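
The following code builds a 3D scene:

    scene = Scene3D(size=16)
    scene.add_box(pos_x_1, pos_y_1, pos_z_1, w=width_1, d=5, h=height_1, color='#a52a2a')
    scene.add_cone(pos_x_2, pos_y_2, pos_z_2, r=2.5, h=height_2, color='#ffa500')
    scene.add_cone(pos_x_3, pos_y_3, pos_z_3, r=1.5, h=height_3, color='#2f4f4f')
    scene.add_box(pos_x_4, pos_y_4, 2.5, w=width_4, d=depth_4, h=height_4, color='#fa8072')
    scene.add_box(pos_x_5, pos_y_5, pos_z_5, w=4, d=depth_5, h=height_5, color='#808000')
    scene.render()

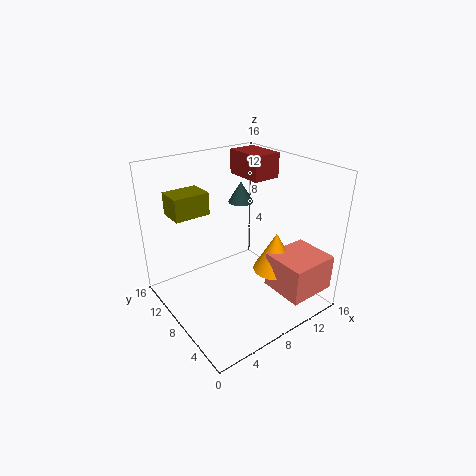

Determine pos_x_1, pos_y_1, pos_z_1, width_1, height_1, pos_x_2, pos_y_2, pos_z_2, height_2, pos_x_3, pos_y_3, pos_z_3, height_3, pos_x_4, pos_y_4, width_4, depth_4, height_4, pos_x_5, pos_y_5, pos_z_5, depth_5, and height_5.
pos_x_1 = 12
pos_y_1 = 10
pos_z_1 = 13
width_1 = 3.5
height_1 = 3
pos_x_2 = 11.5
pos_y_2 = 5.5
pos_z_2 = 4
height_2 = 4.5
pos_x_3 = 11
pos_y_3 = 11.5
pos_z_3 = 10.5
height_3 = 2.5
pos_x_4 = 10
pos_y_4 = 0.5
width_4 = 5.5
depth_4 = 5
height_4 = 4
pos_x_5 = 2
pos_y_5 = 10.5
pos_z_5 = 10.5
depth_5 = 3
height_5 = 2.5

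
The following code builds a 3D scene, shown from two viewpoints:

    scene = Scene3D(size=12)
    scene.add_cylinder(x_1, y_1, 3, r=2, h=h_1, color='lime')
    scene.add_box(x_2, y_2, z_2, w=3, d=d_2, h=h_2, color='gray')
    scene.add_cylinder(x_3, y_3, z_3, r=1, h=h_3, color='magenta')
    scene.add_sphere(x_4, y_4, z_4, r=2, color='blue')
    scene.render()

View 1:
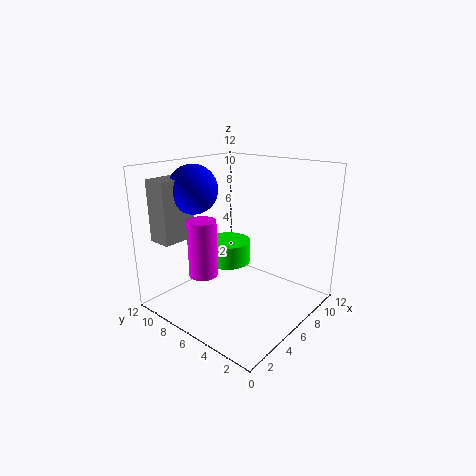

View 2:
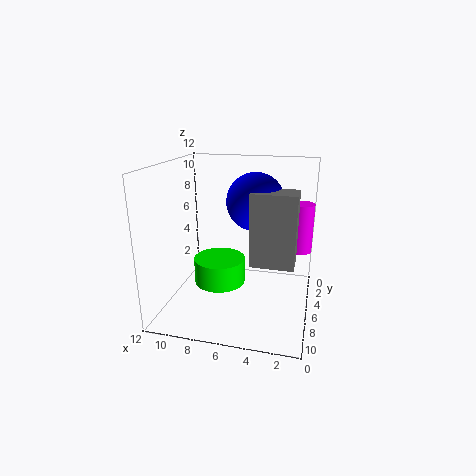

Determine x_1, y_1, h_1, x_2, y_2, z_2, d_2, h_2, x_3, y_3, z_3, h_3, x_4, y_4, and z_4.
x_1 = 7
y_1 = 8
h_1 = 2
x_2 = 1
y_2 = 9
z_2 = 6
d_2 = 2
h_2 = 5
x_3 = 1
y_3 = 5
z_3 = 5
h_3 = 4
x_4 = 4
y_4 = 9
z_4 = 10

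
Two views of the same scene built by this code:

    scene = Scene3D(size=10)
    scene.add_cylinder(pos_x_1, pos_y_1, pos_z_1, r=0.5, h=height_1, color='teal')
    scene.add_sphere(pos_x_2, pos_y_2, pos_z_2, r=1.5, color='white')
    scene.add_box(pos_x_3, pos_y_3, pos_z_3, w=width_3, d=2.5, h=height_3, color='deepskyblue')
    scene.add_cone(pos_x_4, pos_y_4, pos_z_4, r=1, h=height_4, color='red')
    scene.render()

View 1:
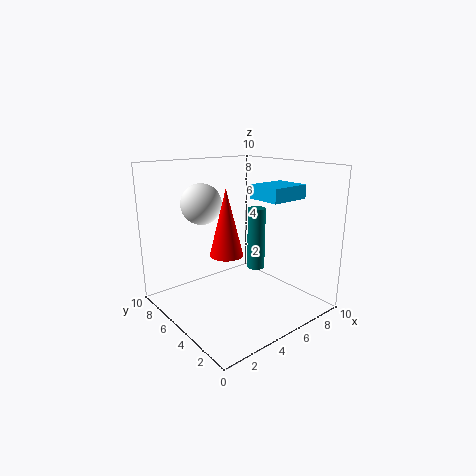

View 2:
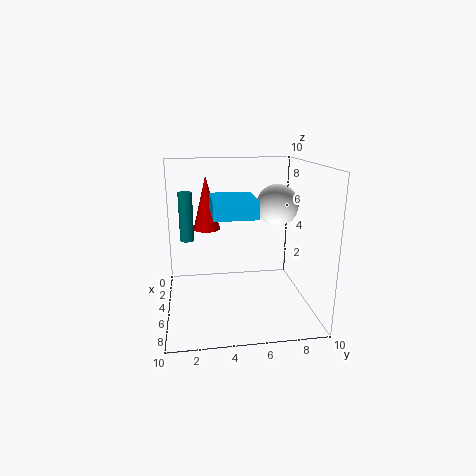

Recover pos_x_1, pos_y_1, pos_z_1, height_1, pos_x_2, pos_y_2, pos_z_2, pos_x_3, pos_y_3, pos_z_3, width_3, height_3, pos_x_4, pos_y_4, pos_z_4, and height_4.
pos_x_1 = 3.5; pos_y_1 = 1.5; pos_z_1 = 4.5; height_1 = 3.5; pos_x_2 = 4; pos_y_2 = 8; pos_z_2 = 7; pos_x_3 = 6.5; pos_y_3 = 3; pos_z_3 = 7.5; width_3 = 3; height_3 = 1; pos_x_4 = 2.5; pos_y_4 = 3; pos_z_4 = 5; height_4 = 4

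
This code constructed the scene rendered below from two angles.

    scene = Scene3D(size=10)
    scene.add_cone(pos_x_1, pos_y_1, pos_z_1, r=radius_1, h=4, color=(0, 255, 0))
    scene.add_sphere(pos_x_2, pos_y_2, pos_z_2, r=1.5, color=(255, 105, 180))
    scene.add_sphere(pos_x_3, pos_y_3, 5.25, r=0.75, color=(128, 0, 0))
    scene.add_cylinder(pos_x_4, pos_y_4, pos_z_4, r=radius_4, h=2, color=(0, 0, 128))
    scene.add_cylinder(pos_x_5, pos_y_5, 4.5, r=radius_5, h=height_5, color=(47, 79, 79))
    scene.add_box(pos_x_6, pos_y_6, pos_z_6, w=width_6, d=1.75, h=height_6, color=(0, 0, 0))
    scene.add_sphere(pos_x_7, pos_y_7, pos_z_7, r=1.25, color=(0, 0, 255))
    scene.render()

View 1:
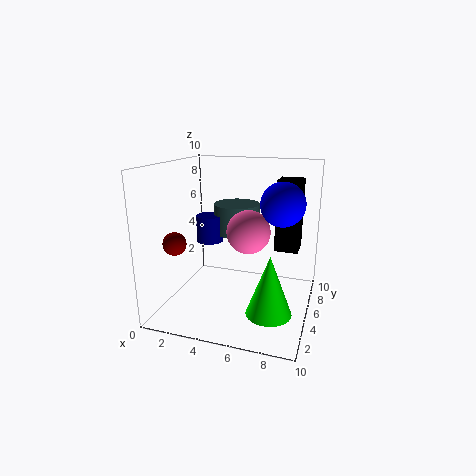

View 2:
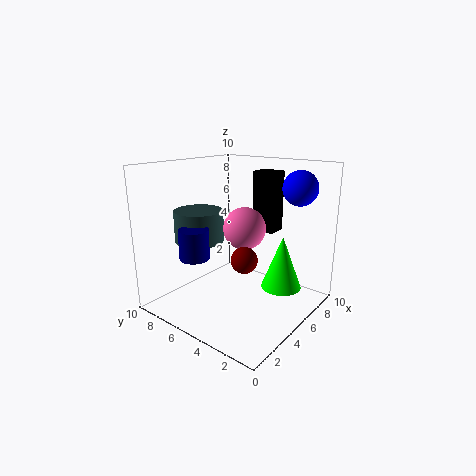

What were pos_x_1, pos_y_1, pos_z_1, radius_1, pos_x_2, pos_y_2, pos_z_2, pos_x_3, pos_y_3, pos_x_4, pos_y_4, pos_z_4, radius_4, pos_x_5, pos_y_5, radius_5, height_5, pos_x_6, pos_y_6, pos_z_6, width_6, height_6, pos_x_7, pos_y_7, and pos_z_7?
pos_x_1 = 7.75, pos_y_1 = 3, pos_z_1 = 0.75, radius_1 = 1.5, pos_x_2 = 5.75, pos_y_2 = 5, pos_z_2 = 5.5, pos_x_3 = 1.75, pos_y_3 = 2, pos_x_4 = 2.25, pos_y_4 = 6.5, pos_z_4 = 4, radius_4 = 1, pos_x_5 = 4, pos_y_5 = 7.75, radius_5 = 1.75, height_5 = 2.25, pos_x_6 = 7.75, pos_y_6 = 4, pos_z_6 = 4.75, width_6 = 1.5, height_6 = 4.5, pos_x_7 = 8.5, pos_y_7 = 2.25, pos_z_7 = 8.25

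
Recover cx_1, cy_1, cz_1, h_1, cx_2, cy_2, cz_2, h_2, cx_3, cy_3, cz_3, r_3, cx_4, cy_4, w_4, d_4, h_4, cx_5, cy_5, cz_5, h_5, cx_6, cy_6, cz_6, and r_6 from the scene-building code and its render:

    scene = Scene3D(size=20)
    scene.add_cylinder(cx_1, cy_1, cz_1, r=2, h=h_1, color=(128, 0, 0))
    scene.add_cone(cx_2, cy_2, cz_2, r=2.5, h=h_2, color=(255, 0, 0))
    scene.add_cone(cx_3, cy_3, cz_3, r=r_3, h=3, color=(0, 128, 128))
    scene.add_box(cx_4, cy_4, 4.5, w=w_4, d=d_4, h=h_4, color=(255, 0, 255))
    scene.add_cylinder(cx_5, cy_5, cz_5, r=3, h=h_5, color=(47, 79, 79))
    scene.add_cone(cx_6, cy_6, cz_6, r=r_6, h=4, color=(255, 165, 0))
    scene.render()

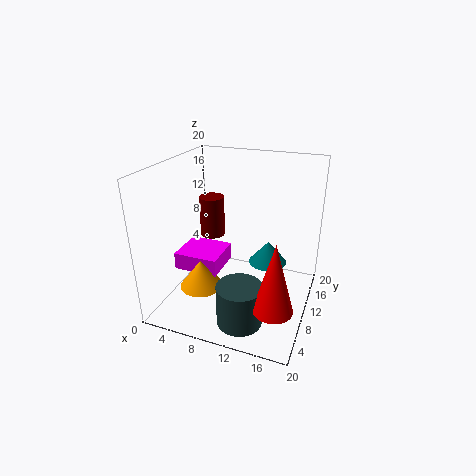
cx_1 = 3, cy_1 = 16.5, cz_1 = 6.5, h_1 = 6.5, cx_2 = 17, cy_2 = 3.5, cz_2 = 4.5, h_2 = 9, cx_3 = 14.5, cy_3 = 9.5, cz_3 = 7.5, r_3 = 2.5, cx_4 = 1, cy_4 = 7.5, w_4 = 6.5, d_4 = 6, h_4 = 2.5, cx_5 = 12.5, cy_5 = 4, cz_5 = 1, h_5 = 5.5, cx_6 = 5.5, cy_6 = 7, cz_6 = 3, r_6 = 3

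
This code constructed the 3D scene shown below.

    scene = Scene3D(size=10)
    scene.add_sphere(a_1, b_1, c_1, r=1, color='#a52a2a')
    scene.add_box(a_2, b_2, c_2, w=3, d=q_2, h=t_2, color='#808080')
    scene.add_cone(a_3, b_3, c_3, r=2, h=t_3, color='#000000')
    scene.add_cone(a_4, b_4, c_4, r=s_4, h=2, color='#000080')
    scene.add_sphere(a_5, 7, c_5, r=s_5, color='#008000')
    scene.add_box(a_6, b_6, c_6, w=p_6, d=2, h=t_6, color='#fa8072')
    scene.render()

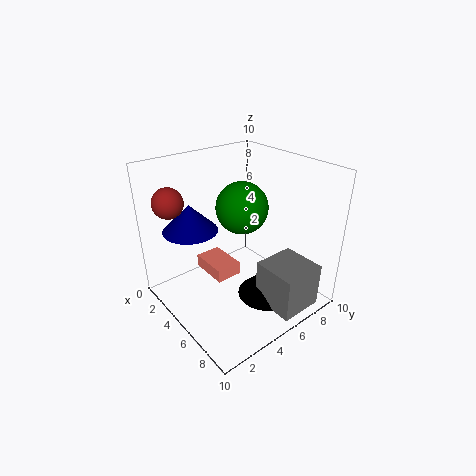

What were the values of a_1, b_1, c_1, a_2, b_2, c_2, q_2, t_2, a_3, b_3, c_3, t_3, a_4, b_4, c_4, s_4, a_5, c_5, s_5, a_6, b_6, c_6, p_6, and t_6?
a_1 = 3, b_1 = 1, c_1 = 8, a_2 = 7, b_2 = 5, c_2 = 1, q_2 = 3, t_2 = 3, a_3 = 7, b_3 = 6, c_3 = 1, t_3 = 2, a_4 = 2, b_4 = 3, c_4 = 5, s_4 = 2, a_5 = 3, c_5 = 6, s_5 = 2, a_6 = 1, b_6 = 4, c_6 = 1, p_6 = 3, t_6 = 1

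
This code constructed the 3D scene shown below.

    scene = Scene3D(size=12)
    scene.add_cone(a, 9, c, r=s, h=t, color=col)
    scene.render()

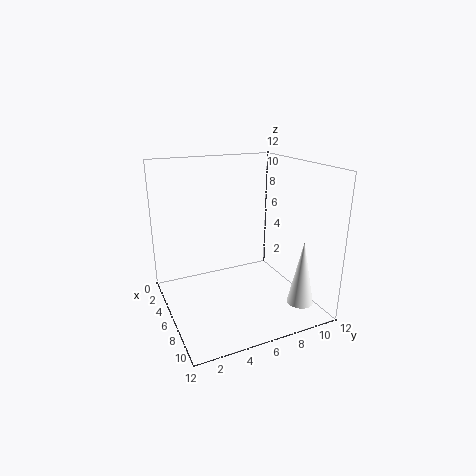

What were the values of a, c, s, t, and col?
a = 11
c = 2
s = 1
t = 5
col = 'white'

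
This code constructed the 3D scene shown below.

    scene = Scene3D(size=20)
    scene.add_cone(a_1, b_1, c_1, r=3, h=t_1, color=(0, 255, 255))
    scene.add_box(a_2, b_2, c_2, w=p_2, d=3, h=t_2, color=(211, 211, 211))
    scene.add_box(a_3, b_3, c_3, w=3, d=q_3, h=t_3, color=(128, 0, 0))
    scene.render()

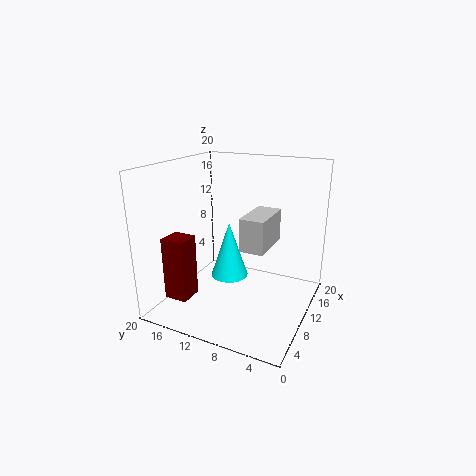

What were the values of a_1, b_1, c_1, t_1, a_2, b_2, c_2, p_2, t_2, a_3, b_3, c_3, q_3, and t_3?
a_1 = 15, b_1 = 14, c_1 = 1, t_1 = 9, a_2 = 4, b_2 = 4, c_2 = 11, p_2 = 6, t_2 = 4, a_3 = 1, b_3 = 13, c_3 = 4, q_3 = 3, t_3 = 8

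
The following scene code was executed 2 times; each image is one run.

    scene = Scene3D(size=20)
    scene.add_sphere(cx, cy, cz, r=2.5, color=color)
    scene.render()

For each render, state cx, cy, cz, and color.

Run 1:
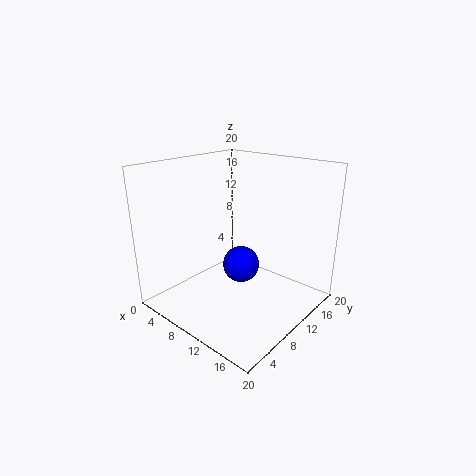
cx = 11
cy = 9.5
cz = 6.5
color = 'blue'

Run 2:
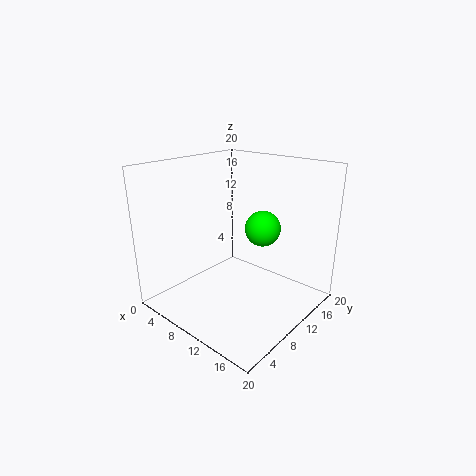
cx = 12
cy = 13
cz = 11
color = 'lime'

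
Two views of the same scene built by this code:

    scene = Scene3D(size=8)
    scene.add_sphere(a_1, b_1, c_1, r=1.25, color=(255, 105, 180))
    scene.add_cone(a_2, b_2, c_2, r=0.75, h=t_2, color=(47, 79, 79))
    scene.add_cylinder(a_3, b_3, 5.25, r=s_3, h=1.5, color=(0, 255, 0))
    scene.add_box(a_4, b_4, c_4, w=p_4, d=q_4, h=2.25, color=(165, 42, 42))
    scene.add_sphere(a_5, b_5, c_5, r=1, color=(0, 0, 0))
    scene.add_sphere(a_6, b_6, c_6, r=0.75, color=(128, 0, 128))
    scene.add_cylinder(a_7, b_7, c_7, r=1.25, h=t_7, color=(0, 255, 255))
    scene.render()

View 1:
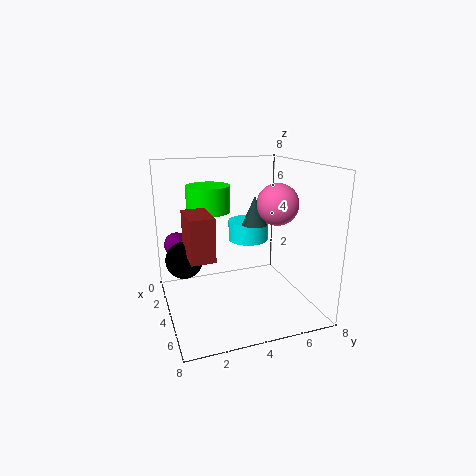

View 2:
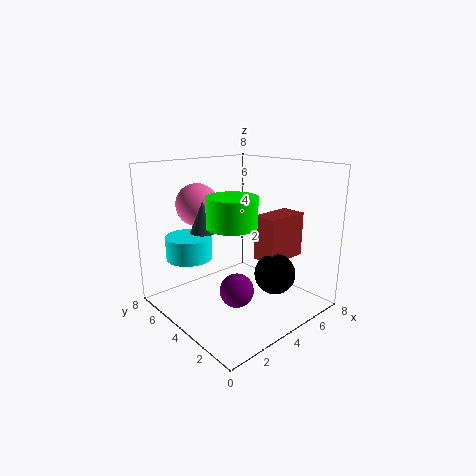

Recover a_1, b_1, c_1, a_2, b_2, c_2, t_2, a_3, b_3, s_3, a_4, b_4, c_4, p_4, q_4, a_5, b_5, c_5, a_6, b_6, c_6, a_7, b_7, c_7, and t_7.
a_1 = 3.25, b_1 = 6.75, c_1 = 5.5, a_2 = 2.75, b_2 = 5.5, c_2 = 4.25, t_2 = 1.75, a_3 = 2.5, b_3 = 2.75, s_3 = 1.25, a_4 = 3.5, b_4 = 1, c_4 = 3.5, p_4 = 2.25, q_4 = 1.25, a_5 = 3.75, b_5 = 1, c_5 = 3, a_6 = 1.25, b_6 = 1, c_6 = 3, a_7 = 1.75, b_7 = 5.5, c_7 = 3, t_7 = 1.25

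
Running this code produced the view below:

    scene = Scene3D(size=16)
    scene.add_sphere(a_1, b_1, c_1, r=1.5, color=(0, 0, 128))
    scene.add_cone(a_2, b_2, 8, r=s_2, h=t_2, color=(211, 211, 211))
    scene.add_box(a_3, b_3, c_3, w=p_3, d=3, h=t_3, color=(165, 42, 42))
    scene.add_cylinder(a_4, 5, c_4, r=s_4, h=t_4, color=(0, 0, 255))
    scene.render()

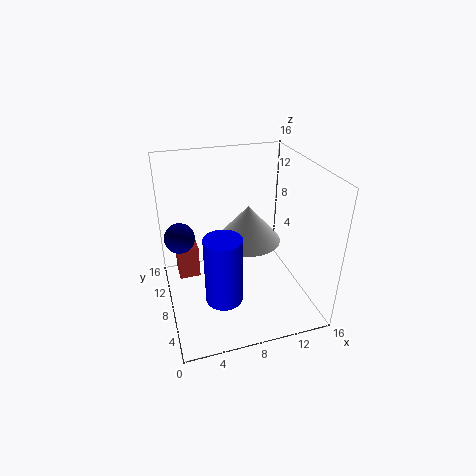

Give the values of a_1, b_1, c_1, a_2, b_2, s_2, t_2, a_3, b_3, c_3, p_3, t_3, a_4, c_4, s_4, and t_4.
a_1 = 1.5, b_1 = 6.5, c_1 = 10, a_2 = 9, b_2 = 7.5, s_2 = 3.5, t_2 = 4, a_3 = 1.5, b_3 = 11, c_3 = 1.5, p_3 = 2.5, t_3 = 4, a_4 = 5.5, c_4 = 2.5, s_4 = 2, t_4 = 7.5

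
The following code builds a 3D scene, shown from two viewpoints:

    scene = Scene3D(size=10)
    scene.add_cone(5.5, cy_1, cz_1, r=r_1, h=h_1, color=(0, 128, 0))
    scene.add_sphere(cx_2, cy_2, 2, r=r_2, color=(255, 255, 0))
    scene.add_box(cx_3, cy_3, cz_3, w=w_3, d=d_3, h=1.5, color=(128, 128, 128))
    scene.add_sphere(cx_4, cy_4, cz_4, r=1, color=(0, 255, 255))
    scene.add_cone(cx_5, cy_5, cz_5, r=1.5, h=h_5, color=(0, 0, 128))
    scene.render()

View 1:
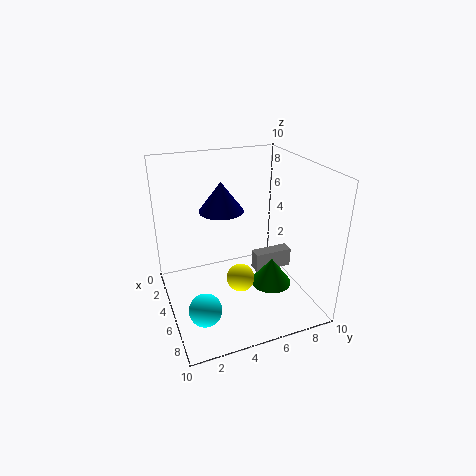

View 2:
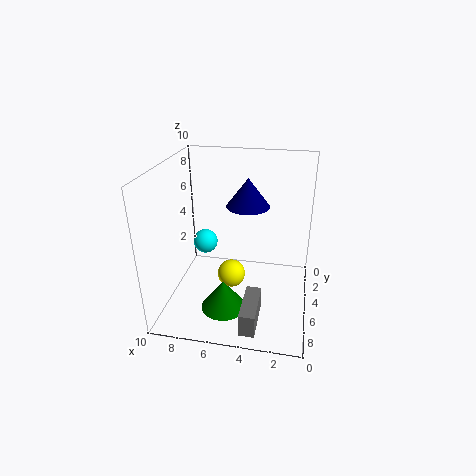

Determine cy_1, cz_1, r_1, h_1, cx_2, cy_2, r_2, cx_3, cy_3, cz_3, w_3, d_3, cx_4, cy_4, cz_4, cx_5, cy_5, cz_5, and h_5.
cy_1 = 7.5
cz_1 = 1
r_1 = 1.5
h_1 = 2
cx_2 = 5.5
cy_2 = 5
r_2 = 1
cx_3 = 3
cy_3 = 7
cz_3 = 1
w_3 = 1
d_3 = 3
cx_4 = 8.5
cy_4 = 1.5
cz_4 = 2.5
cx_5 = 4.5
cy_5 = 4
cz_5 = 7
h_5 = 2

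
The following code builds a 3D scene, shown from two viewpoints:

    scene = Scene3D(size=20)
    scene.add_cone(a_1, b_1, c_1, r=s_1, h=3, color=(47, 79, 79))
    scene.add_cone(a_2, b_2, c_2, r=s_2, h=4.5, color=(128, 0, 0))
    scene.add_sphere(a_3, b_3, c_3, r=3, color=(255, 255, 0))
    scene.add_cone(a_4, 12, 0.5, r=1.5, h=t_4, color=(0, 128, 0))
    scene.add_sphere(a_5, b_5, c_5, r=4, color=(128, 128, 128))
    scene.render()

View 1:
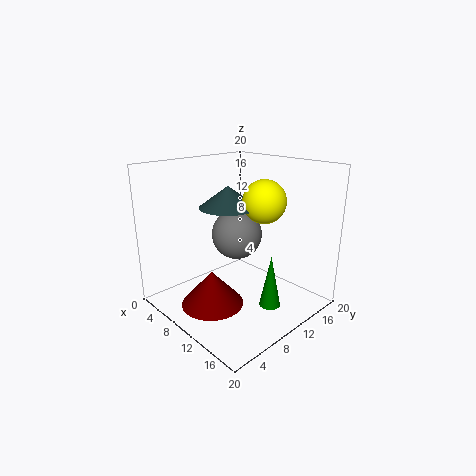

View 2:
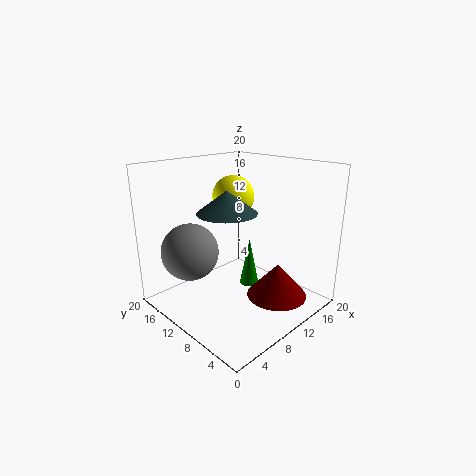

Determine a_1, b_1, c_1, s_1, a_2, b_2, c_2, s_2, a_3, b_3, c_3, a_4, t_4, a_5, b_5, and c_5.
a_1 = 8; b_1 = 10; c_1 = 14; s_1 = 4; a_2 = 11.5; b_2 = 4; c_2 = 3; s_2 = 4; a_3 = 12; b_3 = 13; c_3 = 15; a_4 = 14.5; t_4 = 7.5; a_5 = 5; b_5 = 14.5; c_5 = 8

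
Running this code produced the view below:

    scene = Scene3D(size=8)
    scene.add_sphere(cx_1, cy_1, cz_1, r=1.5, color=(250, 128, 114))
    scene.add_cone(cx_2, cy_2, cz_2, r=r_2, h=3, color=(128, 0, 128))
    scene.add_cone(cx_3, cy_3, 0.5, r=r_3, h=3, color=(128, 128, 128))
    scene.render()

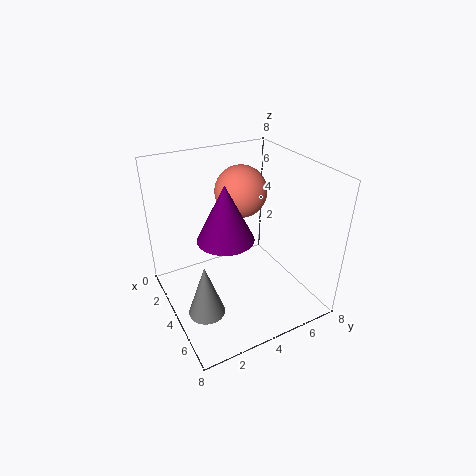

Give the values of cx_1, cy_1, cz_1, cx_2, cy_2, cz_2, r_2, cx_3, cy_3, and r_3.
cx_1 = 2.5
cy_1 = 5
cz_1 = 6
cx_2 = 4.5
cy_2 = 3
cz_2 = 4.5
r_2 = 1.5
cx_3 = 5
cy_3 = 1.5
r_3 = 1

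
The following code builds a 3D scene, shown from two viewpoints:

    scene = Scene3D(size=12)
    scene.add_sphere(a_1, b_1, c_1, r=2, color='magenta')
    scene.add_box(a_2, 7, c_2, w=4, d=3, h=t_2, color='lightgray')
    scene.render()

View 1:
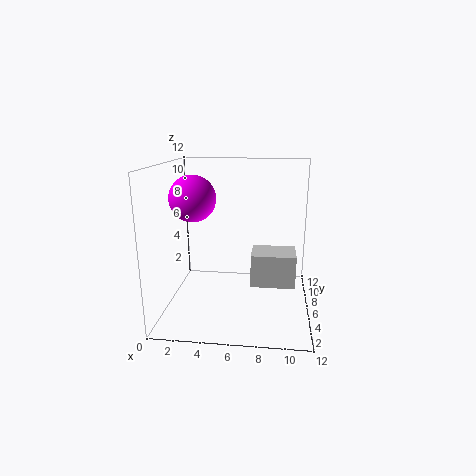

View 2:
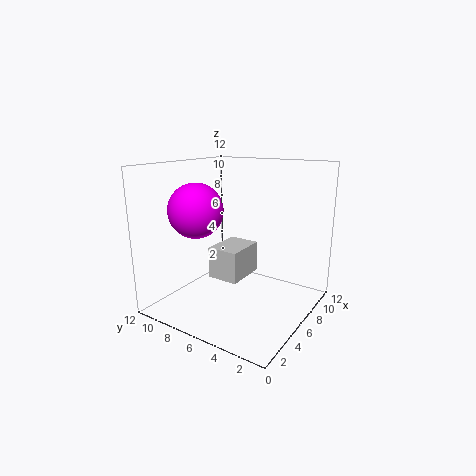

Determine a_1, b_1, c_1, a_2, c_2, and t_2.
a_1 = 2, b_1 = 7, c_1 = 9, a_2 = 7, c_2 = 1, t_2 = 3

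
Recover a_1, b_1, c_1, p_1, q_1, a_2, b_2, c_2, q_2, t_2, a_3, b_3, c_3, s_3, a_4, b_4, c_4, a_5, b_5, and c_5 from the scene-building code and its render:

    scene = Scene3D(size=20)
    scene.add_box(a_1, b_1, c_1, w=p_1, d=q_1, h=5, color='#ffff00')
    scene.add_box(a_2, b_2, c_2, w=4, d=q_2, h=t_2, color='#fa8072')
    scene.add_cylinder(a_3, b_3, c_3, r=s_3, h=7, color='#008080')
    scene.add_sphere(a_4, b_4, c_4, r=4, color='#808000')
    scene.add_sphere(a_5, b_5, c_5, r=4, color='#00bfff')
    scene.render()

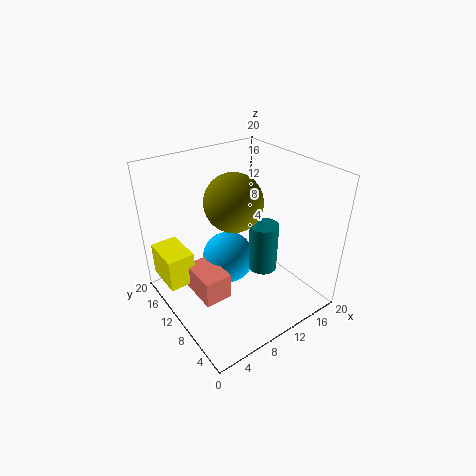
a_1 = 1, b_1 = 14, c_1 = 2, p_1 = 4, q_1 = 6, a_2 = 4, b_2 = 9, c_2 = 1, q_2 = 6, t_2 = 4, a_3 = 13, b_3 = 8, c_3 = 5, s_3 = 2, a_4 = 10, b_4 = 11, c_4 = 15, a_5 = 11, b_5 = 14, c_5 = 4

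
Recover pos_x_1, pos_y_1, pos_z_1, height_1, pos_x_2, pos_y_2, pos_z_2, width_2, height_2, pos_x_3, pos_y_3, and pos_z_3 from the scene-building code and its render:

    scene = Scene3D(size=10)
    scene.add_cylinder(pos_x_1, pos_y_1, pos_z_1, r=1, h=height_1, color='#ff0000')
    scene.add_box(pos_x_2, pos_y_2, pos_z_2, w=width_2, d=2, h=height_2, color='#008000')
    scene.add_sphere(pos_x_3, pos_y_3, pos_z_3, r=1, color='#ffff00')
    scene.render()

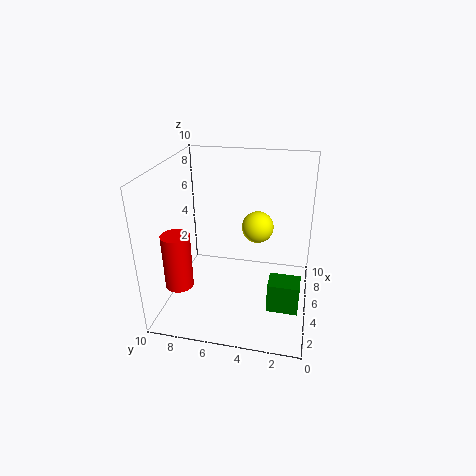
pos_x_1 = 3.5, pos_y_1 = 9, pos_z_1 = 1.5, height_1 = 4, pos_x_2 = 2, pos_y_2 = 0.5, pos_z_2 = 1.5, width_2 = 1.5, height_2 = 2, pos_x_3 = 4, pos_y_3 = 3.5, pos_z_3 = 6.5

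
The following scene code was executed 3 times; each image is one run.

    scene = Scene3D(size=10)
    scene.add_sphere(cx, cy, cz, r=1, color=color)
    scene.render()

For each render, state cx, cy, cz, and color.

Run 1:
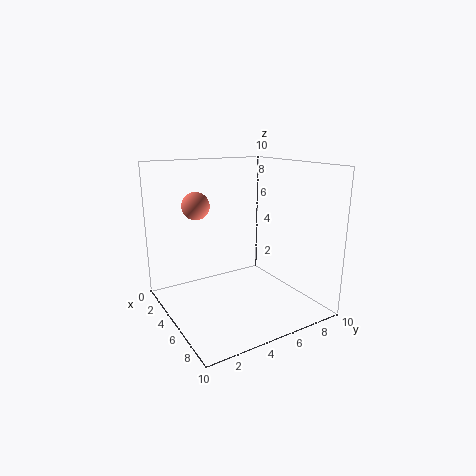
cx = 2.5, cy = 3, cz = 7, color = 'salmon'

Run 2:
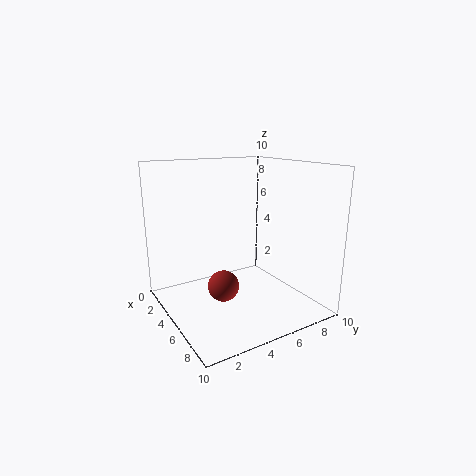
cx = 6.5, cy = 3, cz = 2.5, color = 'brown'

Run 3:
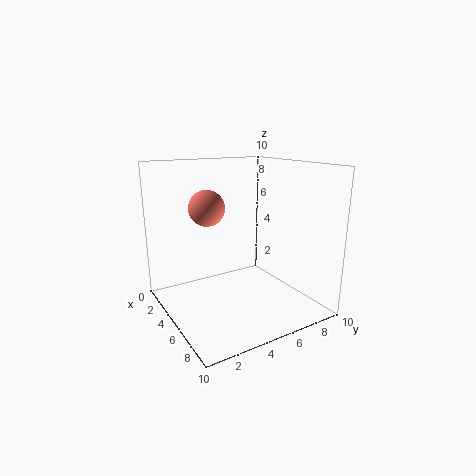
cx = 7.5, cy = 1.5, cz = 8, color = 'salmon'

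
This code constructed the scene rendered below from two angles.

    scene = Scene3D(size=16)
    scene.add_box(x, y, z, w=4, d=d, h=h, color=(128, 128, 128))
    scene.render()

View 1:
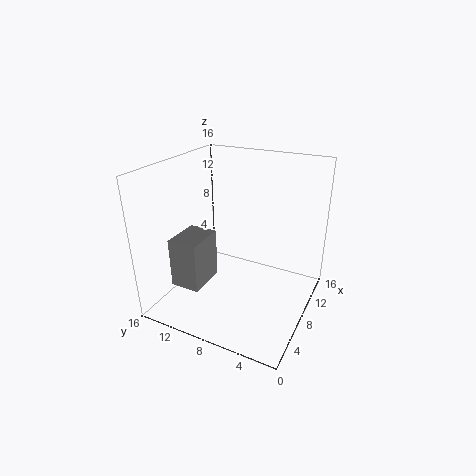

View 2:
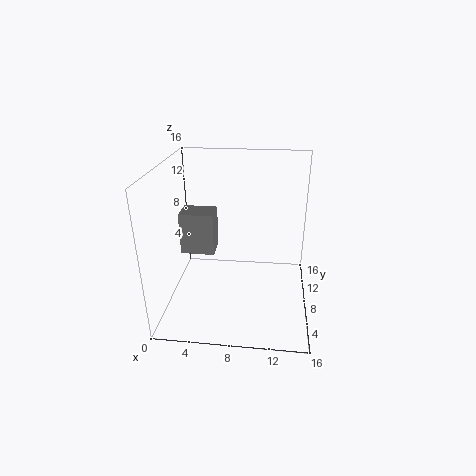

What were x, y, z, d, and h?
x = 1; y = 9; z = 5; d = 3; h = 5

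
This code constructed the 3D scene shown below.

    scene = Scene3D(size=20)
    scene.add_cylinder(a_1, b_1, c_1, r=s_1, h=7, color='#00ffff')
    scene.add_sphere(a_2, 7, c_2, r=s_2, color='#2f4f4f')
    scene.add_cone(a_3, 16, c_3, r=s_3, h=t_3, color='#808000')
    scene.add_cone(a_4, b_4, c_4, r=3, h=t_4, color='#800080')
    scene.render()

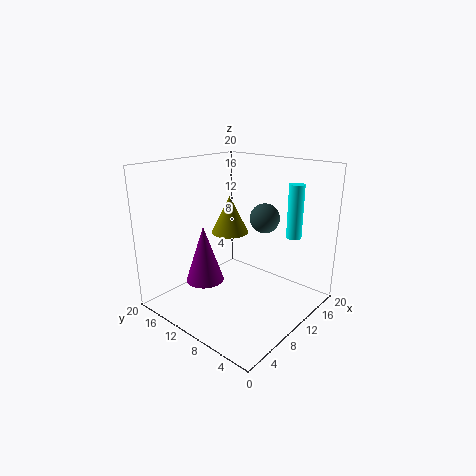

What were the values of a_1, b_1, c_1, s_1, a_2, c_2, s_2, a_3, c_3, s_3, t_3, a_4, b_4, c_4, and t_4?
a_1 = 13
b_1 = 3
c_1 = 11
s_1 = 1
a_2 = 12
c_2 = 13
s_2 = 2
a_3 = 15
c_3 = 8
s_3 = 3
t_3 = 6
a_4 = 10
b_4 = 17
c_4 = 1
t_4 = 9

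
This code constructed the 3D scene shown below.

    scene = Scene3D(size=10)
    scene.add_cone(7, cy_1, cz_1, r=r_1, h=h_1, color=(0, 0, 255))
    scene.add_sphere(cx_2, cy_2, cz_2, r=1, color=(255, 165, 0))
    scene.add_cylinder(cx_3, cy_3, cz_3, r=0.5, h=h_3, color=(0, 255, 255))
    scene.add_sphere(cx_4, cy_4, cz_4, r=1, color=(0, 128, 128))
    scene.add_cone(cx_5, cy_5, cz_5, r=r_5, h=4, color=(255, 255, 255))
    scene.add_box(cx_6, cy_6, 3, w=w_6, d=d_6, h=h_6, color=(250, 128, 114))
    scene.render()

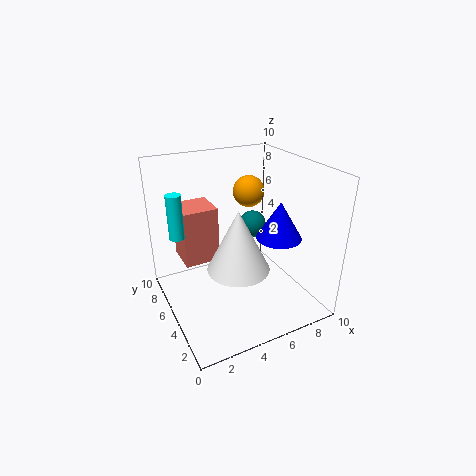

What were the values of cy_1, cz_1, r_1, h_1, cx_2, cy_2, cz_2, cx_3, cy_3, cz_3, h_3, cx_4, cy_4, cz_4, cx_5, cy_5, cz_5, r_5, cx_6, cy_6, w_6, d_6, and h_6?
cy_1 = 3; cz_1 = 5.5; r_1 = 1.5; h_1 = 2.5; cx_2 = 5.5; cy_2 = 4.5; cz_2 = 8.5; cx_3 = 1; cy_3 = 6; cz_3 = 5.5; h_3 = 3; cx_4 = 7; cy_4 = 6.5; cz_4 = 5; cx_5 = 4; cy_5 = 3; cz_5 = 4; r_5 = 2; cx_6 = 1.5; cy_6 = 6; w_6 = 2.5; d_6 = 2.5; h_6 = 4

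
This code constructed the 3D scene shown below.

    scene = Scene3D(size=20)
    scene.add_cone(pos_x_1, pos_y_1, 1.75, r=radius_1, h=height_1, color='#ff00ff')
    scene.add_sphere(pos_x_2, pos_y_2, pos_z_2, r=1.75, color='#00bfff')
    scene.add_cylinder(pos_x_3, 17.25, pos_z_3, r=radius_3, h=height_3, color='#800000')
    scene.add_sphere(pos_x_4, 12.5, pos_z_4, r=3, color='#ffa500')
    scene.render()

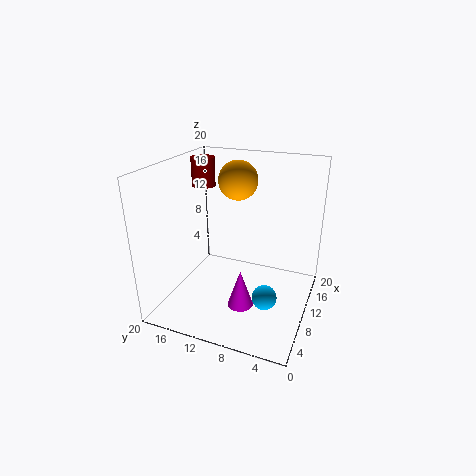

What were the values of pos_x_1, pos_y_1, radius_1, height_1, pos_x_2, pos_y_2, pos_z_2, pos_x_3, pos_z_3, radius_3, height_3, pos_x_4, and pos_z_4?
pos_x_1 = 6.5
pos_y_1 = 8.25
radius_1 = 1.75
height_1 = 5.25
pos_x_2 = 8.75
pos_y_2 = 5.5
pos_z_2 = 2
pos_x_3 = 14.25
pos_z_3 = 15.5
radius_3 = 1.75
height_3 = 4.25
pos_x_4 = 16.25
pos_z_4 = 16.25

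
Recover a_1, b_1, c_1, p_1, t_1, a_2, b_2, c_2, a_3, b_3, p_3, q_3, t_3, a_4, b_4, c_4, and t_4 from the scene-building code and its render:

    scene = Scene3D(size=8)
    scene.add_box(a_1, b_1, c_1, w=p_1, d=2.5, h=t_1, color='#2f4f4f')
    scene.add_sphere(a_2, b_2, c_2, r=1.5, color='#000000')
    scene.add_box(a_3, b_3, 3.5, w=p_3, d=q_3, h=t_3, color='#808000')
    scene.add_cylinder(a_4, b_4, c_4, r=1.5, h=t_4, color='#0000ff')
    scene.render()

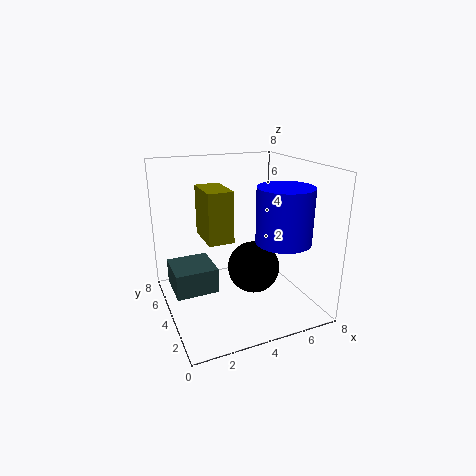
a_1 = 0.5; b_1 = 4.5; c_1 = 0.5; p_1 = 2.5; t_1 = 1.5; a_2 = 5; b_2 = 4; c_2 = 2; a_3 = 2.5; b_3 = 4.5; p_3 = 1.5; q_3 = 2.5; t_3 = 3; a_4 = 6; b_4 = 2.5; c_4 = 4; t_4 = 3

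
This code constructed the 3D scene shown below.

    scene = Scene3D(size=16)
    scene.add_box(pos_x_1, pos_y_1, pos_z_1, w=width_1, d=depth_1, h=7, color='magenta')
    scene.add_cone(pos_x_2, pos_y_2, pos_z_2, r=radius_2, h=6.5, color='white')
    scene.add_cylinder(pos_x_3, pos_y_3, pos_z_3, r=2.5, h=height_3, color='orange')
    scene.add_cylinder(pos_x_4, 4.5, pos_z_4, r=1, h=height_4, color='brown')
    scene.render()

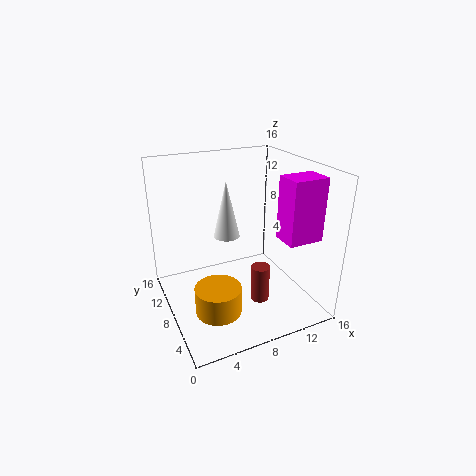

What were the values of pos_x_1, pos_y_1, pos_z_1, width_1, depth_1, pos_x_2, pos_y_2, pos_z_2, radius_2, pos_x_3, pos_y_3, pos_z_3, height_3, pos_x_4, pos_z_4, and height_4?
pos_x_1 = 12, pos_y_1 = 3.5, pos_z_1 = 8, width_1 = 4, depth_1 = 3, pos_x_2 = 7.5, pos_y_2 = 10, pos_z_2 = 7.5, radius_2 = 1.5, pos_x_3 = 4.5, pos_y_3 = 5.5, pos_z_3 = 1, height_3 = 3, pos_x_4 = 9, pos_z_4 = 2, height_4 = 4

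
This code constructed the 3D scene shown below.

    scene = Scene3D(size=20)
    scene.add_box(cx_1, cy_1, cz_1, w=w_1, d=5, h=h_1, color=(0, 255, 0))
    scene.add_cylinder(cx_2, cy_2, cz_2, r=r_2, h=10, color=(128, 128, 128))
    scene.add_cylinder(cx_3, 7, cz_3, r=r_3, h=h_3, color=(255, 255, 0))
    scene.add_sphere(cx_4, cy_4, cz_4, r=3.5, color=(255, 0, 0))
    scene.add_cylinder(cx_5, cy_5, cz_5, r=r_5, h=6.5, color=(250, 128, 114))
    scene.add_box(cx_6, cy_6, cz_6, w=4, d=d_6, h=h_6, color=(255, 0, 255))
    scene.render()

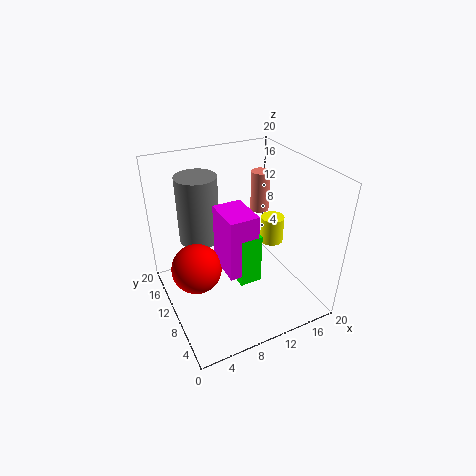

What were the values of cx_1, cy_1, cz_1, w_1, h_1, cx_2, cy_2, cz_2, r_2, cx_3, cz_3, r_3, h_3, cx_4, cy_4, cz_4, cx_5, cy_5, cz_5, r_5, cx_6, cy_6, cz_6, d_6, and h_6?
cx_1 = 8.5, cy_1 = 6, cz_1 = 5, w_1 = 3, h_1 = 7, cx_2 = 6.5, cy_2 = 16, cz_2 = 7.5, r_2 = 3, cx_3 = 13.5, cz_3 = 10.5, r_3 = 1.5, h_3 = 3.5, cx_4 = 4, cy_4 = 11, cz_4 = 6, cx_5 = 17.5, cy_5 = 17, cz_5 = 9.5, r_5 = 1.5, cx_6 = 7, cy_6 = 6, cz_6 = 6.5, d_6 = 5.5, h_6 = 8.5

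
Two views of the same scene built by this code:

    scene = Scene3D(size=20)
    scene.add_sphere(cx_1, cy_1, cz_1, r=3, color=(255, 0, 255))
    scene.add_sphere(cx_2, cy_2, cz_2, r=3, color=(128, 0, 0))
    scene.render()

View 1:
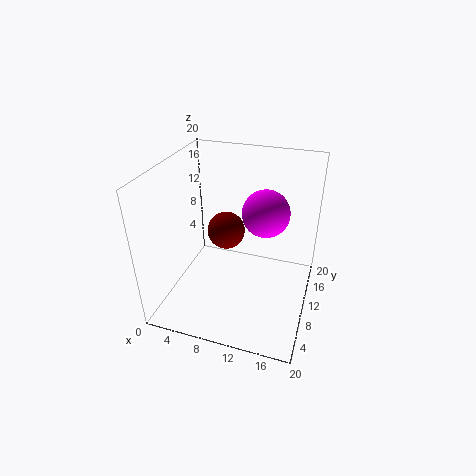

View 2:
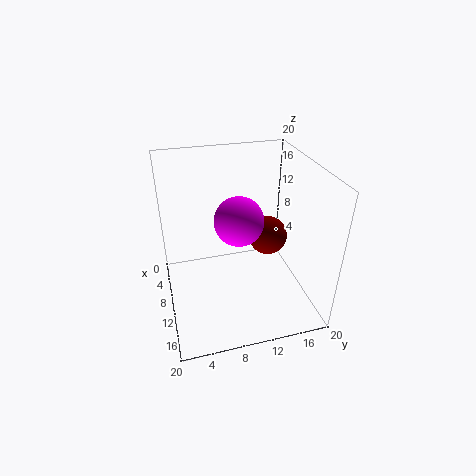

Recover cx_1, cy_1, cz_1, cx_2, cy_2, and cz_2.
cx_1 = 14
cy_1 = 9
cz_1 = 15
cx_2 = 6
cy_2 = 16
cz_2 = 7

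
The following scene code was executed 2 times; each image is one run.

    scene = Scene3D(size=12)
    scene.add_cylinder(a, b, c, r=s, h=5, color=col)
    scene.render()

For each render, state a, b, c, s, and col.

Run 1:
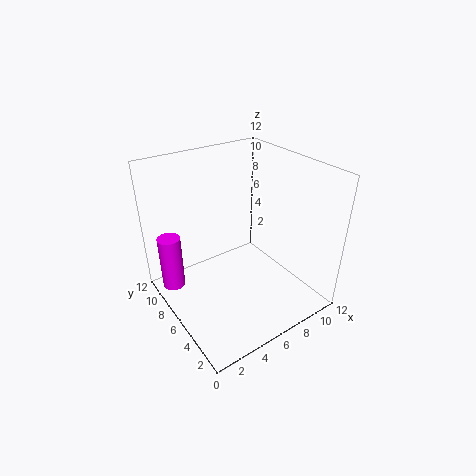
a = 1.5; b = 10; c = 0.5; s = 1; col = 'magenta'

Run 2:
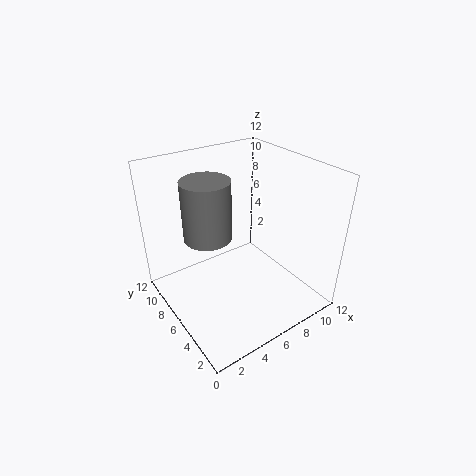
a = 4; b = 7.5; c = 6; s = 2; col = 'gray'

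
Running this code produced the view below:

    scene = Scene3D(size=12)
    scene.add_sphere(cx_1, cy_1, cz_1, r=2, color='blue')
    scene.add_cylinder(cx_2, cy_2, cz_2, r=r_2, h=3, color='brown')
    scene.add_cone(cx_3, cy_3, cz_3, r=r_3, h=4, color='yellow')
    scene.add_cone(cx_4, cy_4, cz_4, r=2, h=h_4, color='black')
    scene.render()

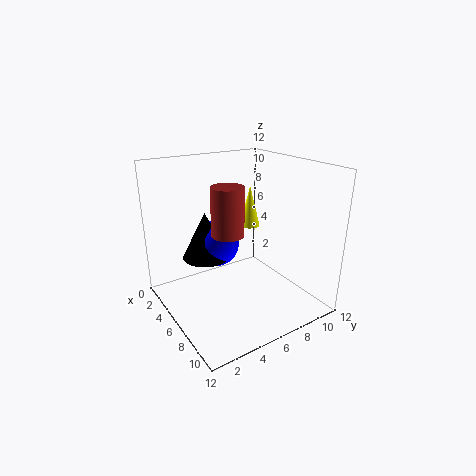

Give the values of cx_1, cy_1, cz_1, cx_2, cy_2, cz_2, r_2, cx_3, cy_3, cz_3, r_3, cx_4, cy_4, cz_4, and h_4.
cx_1 = 4; cy_1 = 5; cz_1 = 5; cx_2 = 11; cy_2 = 2; cz_2 = 9; r_2 = 1; cx_3 = 2; cy_3 = 10; cz_3 = 5; r_3 = 1; cx_4 = 4; cy_4 = 4; cz_4 = 4; h_4 = 4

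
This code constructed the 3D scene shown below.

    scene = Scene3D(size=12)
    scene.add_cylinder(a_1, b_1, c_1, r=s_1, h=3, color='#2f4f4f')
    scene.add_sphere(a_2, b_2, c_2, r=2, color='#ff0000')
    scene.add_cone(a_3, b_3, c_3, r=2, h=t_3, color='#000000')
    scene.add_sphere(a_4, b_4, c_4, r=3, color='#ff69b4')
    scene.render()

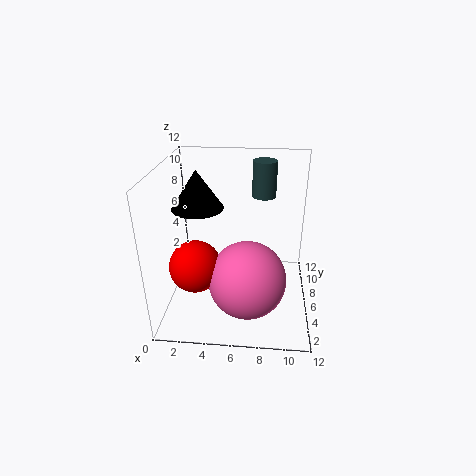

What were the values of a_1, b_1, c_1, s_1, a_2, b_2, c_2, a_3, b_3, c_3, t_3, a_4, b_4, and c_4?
a_1 = 8; b_1 = 8; c_1 = 9; s_1 = 1; a_2 = 3; b_2 = 3; c_2 = 5; a_3 = 3; b_3 = 5; c_3 = 9; t_3 = 3; a_4 = 7; b_4 = 3; c_4 = 4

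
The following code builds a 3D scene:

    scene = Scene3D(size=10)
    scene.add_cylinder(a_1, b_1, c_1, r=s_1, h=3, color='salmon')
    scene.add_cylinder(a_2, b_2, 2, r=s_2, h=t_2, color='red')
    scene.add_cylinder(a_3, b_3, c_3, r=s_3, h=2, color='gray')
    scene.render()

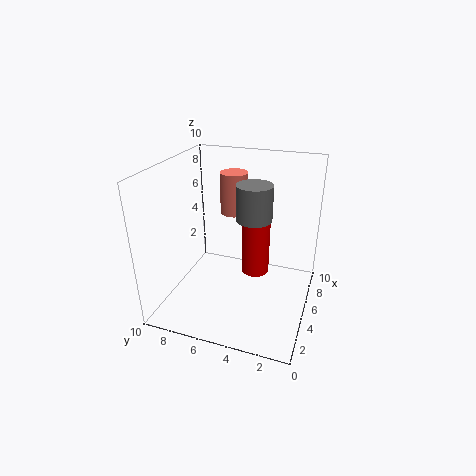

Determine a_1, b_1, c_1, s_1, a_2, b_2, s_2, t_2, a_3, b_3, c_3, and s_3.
a_1 = 7; b_1 = 6; c_1 = 6; s_1 = 1; a_2 = 6; b_2 = 4; s_2 = 1; t_2 = 5; a_3 = 2; b_3 = 3; c_3 = 8; s_3 = 1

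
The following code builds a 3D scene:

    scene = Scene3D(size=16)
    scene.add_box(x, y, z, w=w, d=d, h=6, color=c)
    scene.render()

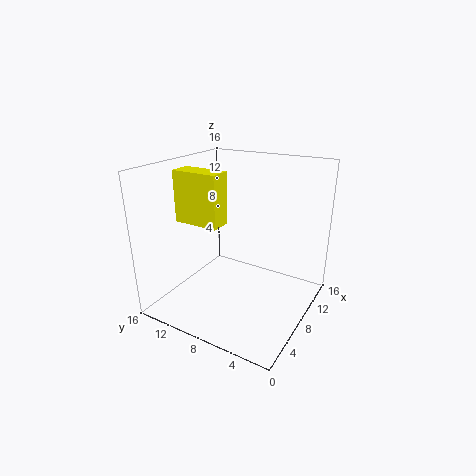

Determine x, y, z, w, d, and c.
x = 6.5; y = 10; z = 9; w = 2.5; d = 5.5; c = 'yellow'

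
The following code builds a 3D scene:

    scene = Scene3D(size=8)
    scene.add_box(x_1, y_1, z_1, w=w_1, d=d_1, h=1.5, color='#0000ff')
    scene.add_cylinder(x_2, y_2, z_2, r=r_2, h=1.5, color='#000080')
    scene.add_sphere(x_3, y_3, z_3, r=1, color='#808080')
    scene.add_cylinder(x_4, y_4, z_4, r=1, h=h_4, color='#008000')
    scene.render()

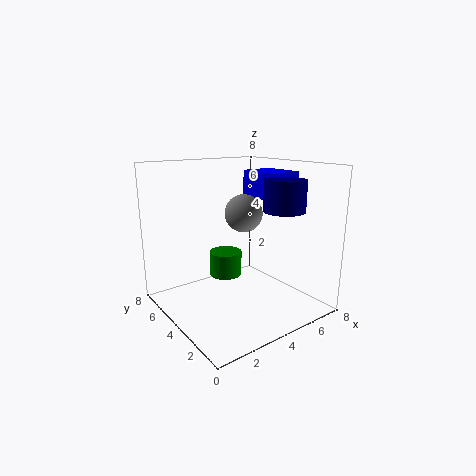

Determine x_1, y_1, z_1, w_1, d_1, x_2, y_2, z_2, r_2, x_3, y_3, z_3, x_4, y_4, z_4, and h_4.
x_1 = 5.5, y_1 = 3, z_1 = 6, w_1 = 2, d_1 = 2.5, x_2 = 4.5, y_2 = 1, z_2 = 6, r_2 = 1, x_3 = 4, y_3 = 3.5, z_3 = 5.5, x_4 = 4.5, y_4 = 6, z_4 = 1, h_4 = 1.5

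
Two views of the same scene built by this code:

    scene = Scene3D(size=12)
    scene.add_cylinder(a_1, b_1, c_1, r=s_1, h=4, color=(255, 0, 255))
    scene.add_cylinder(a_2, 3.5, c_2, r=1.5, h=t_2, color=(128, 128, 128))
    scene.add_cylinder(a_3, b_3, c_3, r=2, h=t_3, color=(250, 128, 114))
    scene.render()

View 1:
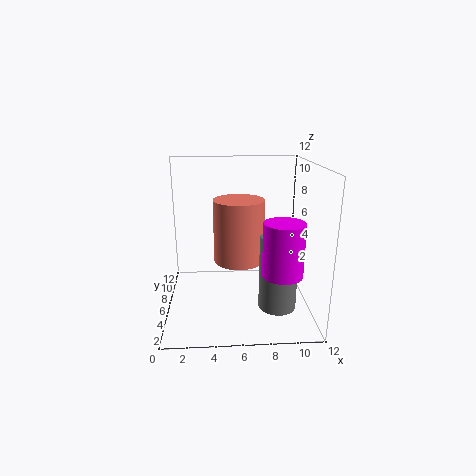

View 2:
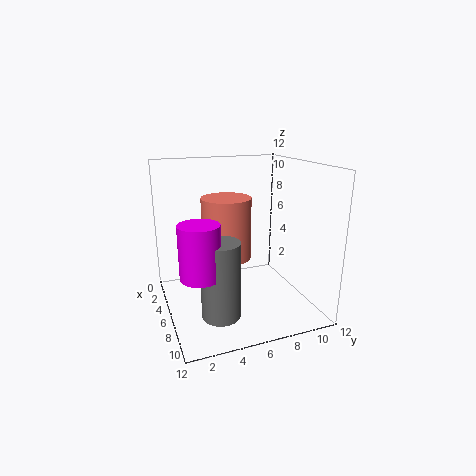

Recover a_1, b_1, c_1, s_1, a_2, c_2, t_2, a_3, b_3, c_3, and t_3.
a_1 = 9
b_1 = 2
c_1 = 4.5
s_1 = 1.5
a_2 = 9
c_2 = 1
t_2 = 6
a_3 = 6
b_3 = 5
c_3 = 4.5
t_3 = 5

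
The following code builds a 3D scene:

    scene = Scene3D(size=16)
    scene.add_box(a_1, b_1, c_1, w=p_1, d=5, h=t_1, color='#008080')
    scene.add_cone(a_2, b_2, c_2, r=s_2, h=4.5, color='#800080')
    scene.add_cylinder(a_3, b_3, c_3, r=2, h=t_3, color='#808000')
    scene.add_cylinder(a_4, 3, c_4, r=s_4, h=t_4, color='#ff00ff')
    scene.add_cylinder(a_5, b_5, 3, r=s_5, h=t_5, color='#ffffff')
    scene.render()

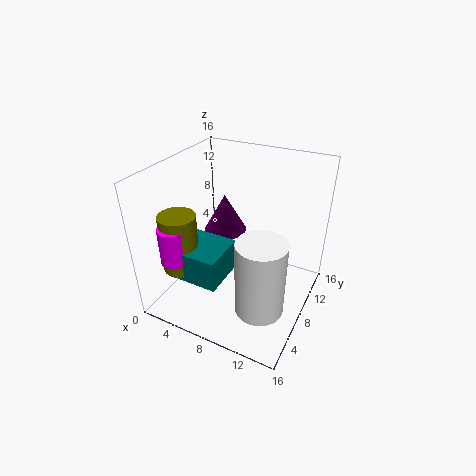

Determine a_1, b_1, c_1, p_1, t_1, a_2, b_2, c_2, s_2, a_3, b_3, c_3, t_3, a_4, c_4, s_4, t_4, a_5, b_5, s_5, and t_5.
a_1 = 3, b_1 = 2.5, c_1 = 4.5, p_1 = 5, t_1 = 3.5, a_2 = 5, b_2 = 10.5, c_2 = 7, s_2 = 2.5, a_3 = 3, b_3 = 4, c_3 = 5, t_3 = 6.5, a_4 = 3, c_4 = 6.5, s_4 = 1.5, t_4 = 4, a_5 = 12.5, b_5 = 4, s_5 = 2.5, t_5 = 8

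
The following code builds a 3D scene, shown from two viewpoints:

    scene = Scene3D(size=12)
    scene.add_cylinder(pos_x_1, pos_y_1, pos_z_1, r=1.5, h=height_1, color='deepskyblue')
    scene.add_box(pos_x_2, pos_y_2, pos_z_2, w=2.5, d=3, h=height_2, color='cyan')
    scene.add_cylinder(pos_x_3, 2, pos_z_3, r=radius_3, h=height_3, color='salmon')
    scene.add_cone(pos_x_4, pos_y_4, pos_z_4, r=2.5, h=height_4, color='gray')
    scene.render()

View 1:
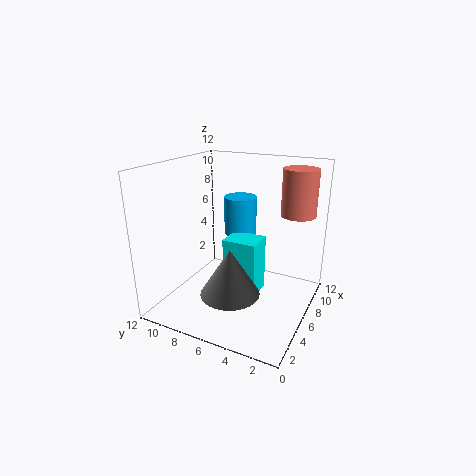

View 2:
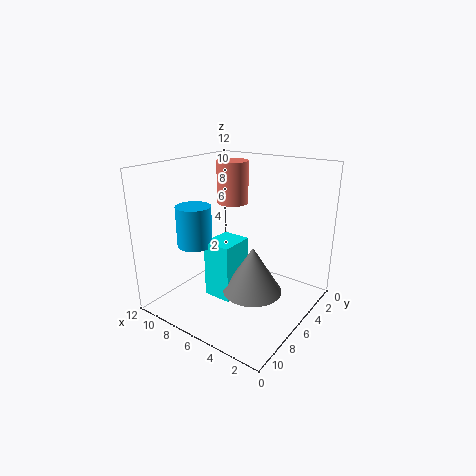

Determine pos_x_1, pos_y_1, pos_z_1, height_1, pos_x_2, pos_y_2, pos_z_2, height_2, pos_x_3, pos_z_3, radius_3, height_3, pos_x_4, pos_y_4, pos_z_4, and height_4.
pos_x_1 = 9.5
pos_y_1 = 7.5
pos_z_1 = 5
height_1 = 3.5
pos_x_2 = 6
pos_y_2 = 4.5
pos_z_2 = 0.5
height_2 = 5
pos_x_3 = 9.5
pos_z_3 = 7.5
radius_3 = 1.5
height_3 = 4
pos_x_4 = 4.5
pos_y_4 = 6
pos_z_4 = 1.5
height_4 = 4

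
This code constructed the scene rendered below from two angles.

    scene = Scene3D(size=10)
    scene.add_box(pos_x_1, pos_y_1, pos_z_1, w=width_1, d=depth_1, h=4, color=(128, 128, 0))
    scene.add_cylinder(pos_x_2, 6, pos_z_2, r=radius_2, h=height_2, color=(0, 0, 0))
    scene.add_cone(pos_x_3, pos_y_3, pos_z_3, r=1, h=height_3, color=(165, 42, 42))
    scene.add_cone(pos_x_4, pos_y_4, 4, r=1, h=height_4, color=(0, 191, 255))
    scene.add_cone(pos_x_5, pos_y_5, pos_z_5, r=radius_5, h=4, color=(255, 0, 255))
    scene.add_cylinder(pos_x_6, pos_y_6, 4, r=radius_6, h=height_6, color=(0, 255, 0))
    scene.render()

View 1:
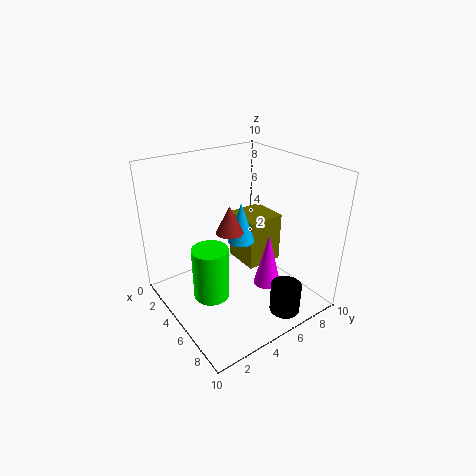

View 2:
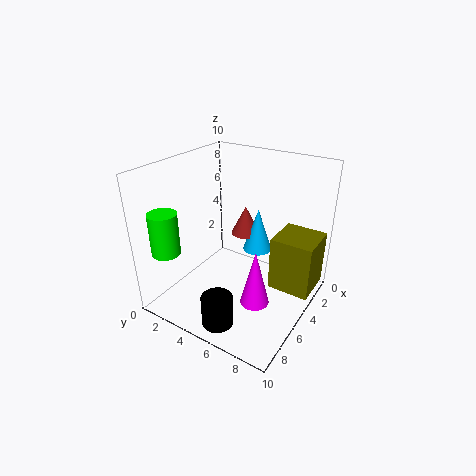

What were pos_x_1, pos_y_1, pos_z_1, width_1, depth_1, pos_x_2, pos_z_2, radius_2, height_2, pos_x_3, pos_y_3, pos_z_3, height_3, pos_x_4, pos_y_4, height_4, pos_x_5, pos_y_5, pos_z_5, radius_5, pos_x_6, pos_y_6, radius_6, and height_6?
pos_x_1 = 1
pos_y_1 = 7
pos_z_1 = 1
width_1 = 3
depth_1 = 3
pos_x_2 = 9
pos_z_2 = 1
radius_2 = 1
height_2 = 2
pos_x_3 = 4
pos_y_3 = 5
pos_z_3 = 5
height_3 = 2
pos_x_4 = 4
pos_y_4 = 6
height_4 = 3
pos_x_5 = 6
pos_y_5 = 7
pos_z_5 = 1
radius_5 = 1
pos_x_6 = 8
pos_y_6 = 1
radius_6 = 1
height_6 = 3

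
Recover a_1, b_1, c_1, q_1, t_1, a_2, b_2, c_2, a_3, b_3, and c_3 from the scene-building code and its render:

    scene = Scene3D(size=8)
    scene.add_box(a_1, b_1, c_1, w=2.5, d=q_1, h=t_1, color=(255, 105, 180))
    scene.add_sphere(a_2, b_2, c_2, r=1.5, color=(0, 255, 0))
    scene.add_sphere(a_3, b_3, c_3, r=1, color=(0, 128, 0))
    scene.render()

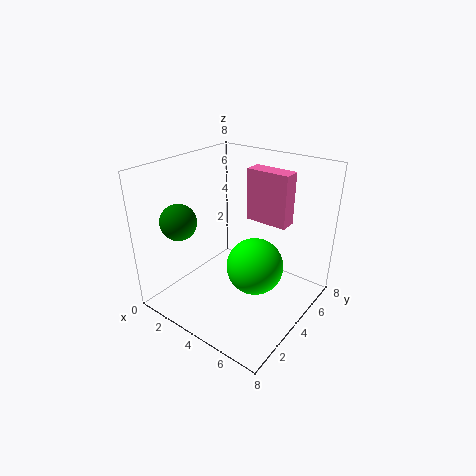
a_1 = 3.5
b_1 = 5.5
c_1 = 4.5
q_1 = 1
t_1 = 3
a_2 = 5.5
b_2 = 3.5
c_2 = 3
a_3 = 1.5
b_3 = 2
c_3 = 5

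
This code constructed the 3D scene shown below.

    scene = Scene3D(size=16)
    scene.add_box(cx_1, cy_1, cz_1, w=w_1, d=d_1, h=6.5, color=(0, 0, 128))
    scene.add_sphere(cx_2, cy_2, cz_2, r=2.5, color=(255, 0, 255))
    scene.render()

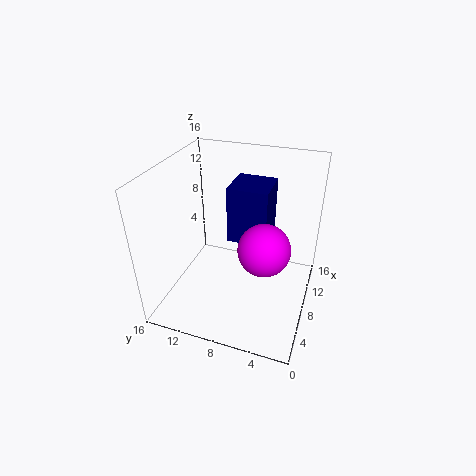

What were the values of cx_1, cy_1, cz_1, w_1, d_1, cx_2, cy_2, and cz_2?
cx_1 = 8.5; cy_1 = 5; cz_1 = 7; w_1 = 4.5; d_1 = 4.5; cx_2 = 4; cy_2 = 4; cz_2 = 10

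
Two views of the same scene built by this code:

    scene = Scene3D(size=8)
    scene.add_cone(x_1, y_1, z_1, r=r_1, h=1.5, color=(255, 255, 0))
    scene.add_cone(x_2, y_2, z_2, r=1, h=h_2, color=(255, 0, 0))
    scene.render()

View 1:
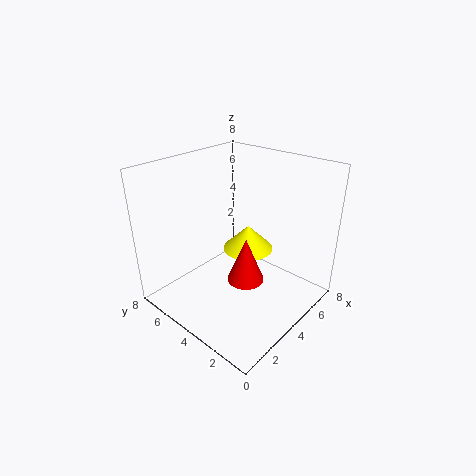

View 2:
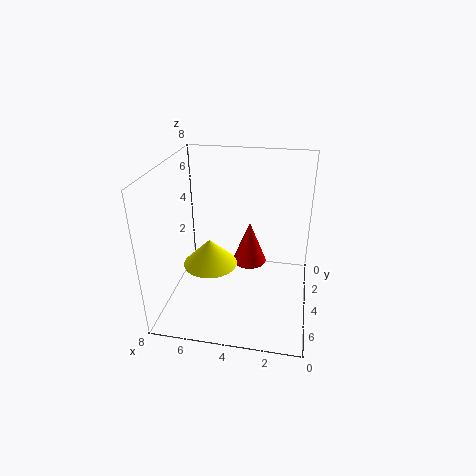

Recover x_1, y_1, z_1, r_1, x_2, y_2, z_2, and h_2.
x_1 = 5.5; y_1 = 4.5; z_1 = 2.5; r_1 = 1.5; x_2 = 3.5; y_2 = 3; z_2 = 2; h_2 = 2.5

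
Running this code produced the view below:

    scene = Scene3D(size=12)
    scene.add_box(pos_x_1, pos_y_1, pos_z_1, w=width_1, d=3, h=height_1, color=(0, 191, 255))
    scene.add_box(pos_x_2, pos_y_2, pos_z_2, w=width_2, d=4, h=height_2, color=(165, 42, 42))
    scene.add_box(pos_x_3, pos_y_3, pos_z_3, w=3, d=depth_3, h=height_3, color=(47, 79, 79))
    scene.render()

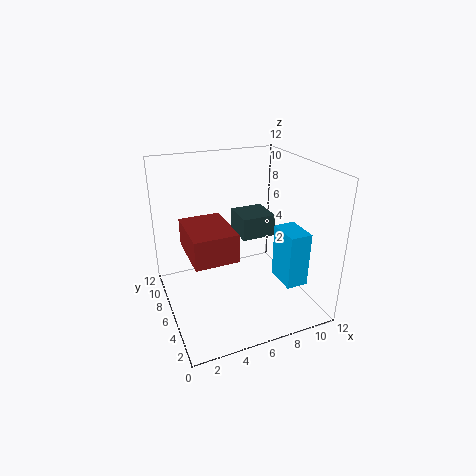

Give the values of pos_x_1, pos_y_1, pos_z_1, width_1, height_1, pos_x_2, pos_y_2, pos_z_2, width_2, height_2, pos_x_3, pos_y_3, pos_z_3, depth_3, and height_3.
pos_x_1 = 10
pos_y_1 = 4
pos_z_1 = 1
width_1 = 2
height_1 = 5
pos_x_2 = 1
pos_y_2 = 1
pos_z_2 = 7
width_2 = 3
height_2 = 2
pos_x_3 = 7
pos_y_3 = 7
pos_z_3 = 5
depth_3 = 3
height_3 = 2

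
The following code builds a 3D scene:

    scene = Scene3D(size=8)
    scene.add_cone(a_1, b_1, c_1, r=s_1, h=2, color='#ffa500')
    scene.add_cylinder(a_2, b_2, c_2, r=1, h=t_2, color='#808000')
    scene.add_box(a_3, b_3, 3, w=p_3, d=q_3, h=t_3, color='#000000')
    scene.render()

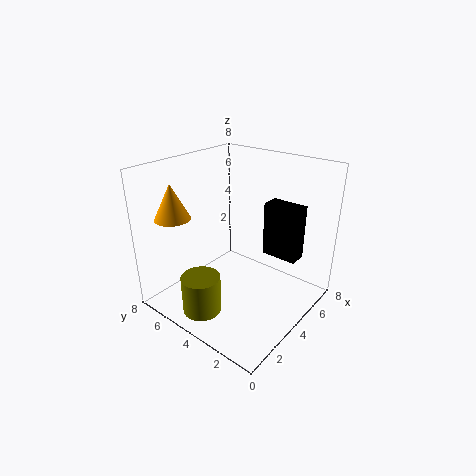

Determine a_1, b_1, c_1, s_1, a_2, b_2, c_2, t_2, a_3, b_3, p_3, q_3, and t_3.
a_1 = 2, b_1 = 7, c_1 = 5, s_1 = 1, a_2 = 1, b_2 = 4, c_2 = 1, t_2 = 2, a_3 = 5, b_3 = 1, p_3 = 1, q_3 = 2, t_3 = 3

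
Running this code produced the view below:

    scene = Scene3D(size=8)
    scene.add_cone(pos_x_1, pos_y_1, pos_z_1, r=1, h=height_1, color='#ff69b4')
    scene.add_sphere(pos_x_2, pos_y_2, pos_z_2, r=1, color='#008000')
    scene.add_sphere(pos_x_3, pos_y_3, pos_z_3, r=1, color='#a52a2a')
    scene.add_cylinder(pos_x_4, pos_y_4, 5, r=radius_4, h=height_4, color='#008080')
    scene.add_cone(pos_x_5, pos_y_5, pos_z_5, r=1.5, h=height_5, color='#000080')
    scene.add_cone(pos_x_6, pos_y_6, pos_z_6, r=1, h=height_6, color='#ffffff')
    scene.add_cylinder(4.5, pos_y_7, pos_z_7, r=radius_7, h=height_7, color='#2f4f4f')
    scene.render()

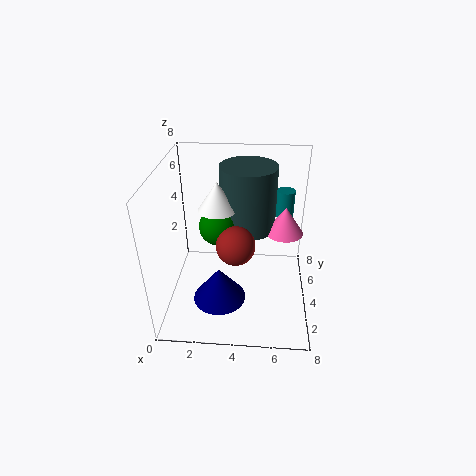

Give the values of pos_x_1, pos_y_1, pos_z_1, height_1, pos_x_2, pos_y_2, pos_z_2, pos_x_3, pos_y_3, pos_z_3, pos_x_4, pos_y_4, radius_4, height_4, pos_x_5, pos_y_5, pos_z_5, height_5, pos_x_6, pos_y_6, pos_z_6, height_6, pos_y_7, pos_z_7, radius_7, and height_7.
pos_x_1 = 6.5, pos_y_1 = 4, pos_z_1 = 4.5, height_1 = 1.5, pos_x_2 = 3, pos_y_2 = 3.5, pos_z_2 = 5, pos_x_3 = 4, pos_y_3 = 2.5, pos_z_3 = 4.5, pos_x_4 = 6.5, pos_y_4 = 5, radius_4 = 0.5, height_4 = 1.5, pos_x_5 = 3, pos_y_5 = 3, pos_z_5 = 0.5, height_5 = 2, pos_x_6 = 3, pos_y_6 = 3.5, pos_z_6 = 6, height_6 = 1.5, pos_y_7 = 4.5, pos_z_7 = 4.5, radius_7 = 1.5, height_7 = 3.5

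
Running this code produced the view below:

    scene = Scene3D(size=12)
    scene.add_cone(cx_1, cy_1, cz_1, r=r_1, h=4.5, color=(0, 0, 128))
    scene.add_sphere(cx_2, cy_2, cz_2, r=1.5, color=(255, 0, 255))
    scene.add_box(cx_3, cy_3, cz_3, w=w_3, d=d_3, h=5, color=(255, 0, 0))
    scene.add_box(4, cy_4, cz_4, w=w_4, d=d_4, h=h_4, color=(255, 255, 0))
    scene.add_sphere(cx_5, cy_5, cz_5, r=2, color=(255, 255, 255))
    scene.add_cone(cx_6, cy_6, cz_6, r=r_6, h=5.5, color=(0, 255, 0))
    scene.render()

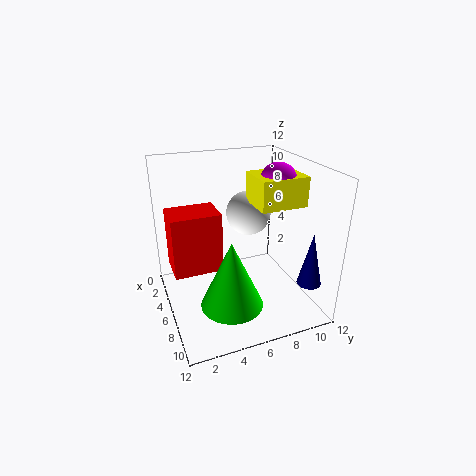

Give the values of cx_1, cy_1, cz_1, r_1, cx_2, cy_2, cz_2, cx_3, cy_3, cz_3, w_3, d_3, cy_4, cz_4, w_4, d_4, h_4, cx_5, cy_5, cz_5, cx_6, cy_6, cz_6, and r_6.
cx_1 = 9.5; cy_1 = 11; cz_1 = 2.5; r_1 = 1; cx_2 = 6; cy_2 = 9.5; cz_2 = 10.5; cx_3 = 3.5; cy_3 = 0.5; cz_3 = 3.5; w_3 = 3; d_3 = 4; cy_4 = 7.5; cz_4 = 8.5; w_4 = 3.5; d_4 = 4; h_4 = 2.5; cx_5 = 3.5; cy_5 = 8; cz_5 = 7; cx_6 = 8.5; cy_6 = 4.5; cz_6 = 1.5; r_6 = 2.5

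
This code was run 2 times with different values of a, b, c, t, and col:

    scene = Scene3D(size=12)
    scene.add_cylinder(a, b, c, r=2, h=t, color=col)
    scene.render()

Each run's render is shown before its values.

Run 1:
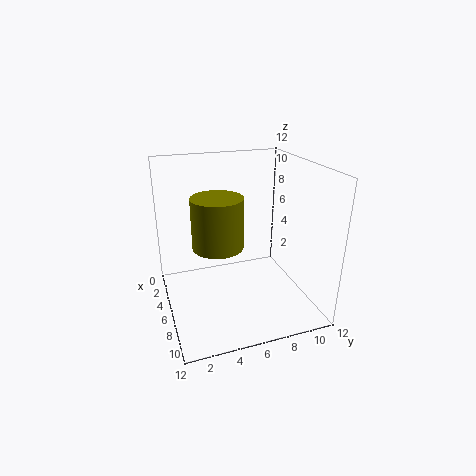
a = 7, b = 4, c = 6, t = 4, col = 'olive'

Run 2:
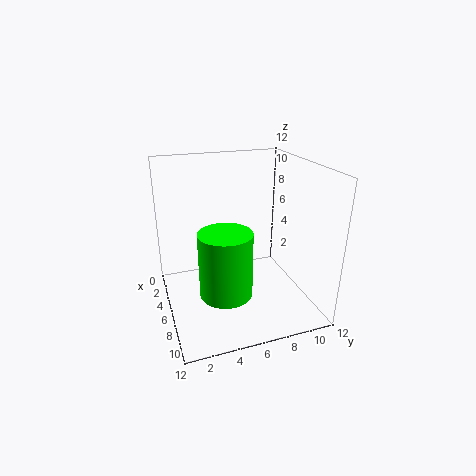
a = 9, b = 4, c = 3, t = 5, col = 'lime'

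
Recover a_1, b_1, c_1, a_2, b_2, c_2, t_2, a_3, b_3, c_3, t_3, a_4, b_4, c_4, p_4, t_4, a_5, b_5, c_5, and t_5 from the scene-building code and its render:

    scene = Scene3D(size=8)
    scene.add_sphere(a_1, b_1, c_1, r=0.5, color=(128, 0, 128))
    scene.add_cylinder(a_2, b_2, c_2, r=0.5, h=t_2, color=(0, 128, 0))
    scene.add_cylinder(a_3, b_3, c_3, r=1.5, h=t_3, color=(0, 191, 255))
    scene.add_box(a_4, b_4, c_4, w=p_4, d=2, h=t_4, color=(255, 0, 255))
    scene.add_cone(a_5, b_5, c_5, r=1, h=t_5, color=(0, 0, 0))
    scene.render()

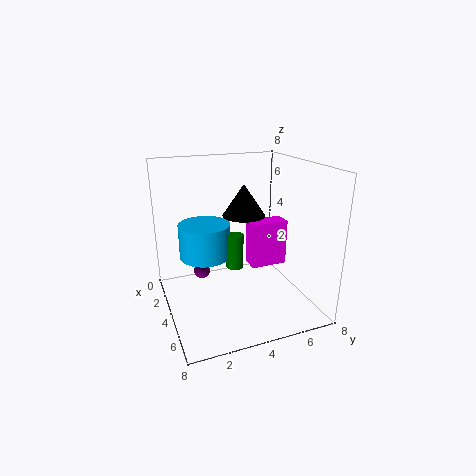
a_1 = 1.5
b_1 = 2.5
c_1 = 1
a_2 = 3.5
b_2 = 4
c_2 = 2
t_2 = 2
a_3 = 2.5
b_3 = 2.5
c_3 = 2.5
t_3 = 2
a_4 = 4
b_4 = 4.5
c_4 = 2.5
p_4 = 1
t_4 = 2.5
a_5 = 6
b_5 = 3.5
c_5 = 6
t_5 = 1.5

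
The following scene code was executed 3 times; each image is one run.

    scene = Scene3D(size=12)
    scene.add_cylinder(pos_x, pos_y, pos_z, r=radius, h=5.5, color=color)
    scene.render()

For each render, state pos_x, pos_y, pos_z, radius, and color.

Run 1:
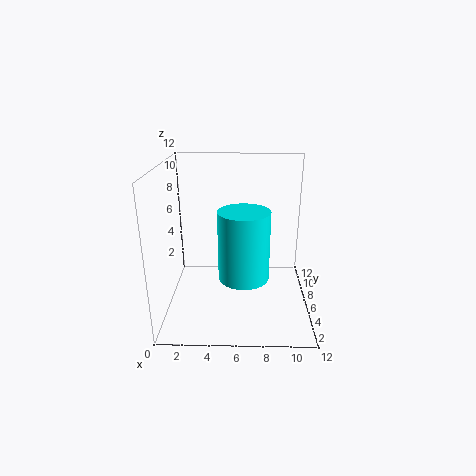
pos_x = 6.5; pos_y = 4; pos_z = 3.5; radius = 2; color = 'cyan'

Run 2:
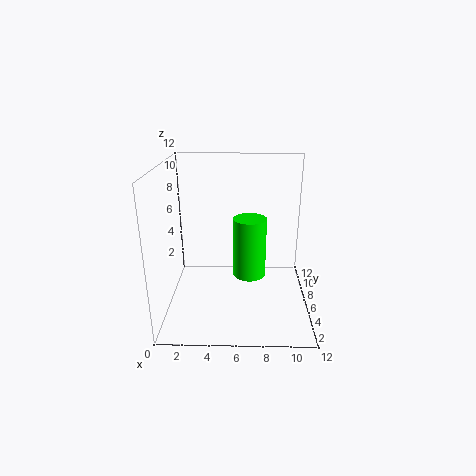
pos_x = 7; pos_y = 8; pos_z = 1.5; radius = 1.5; color = 'lime'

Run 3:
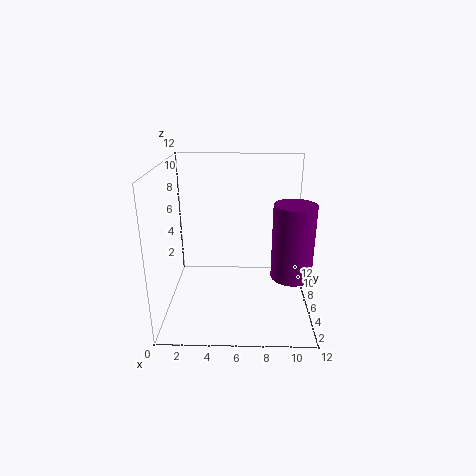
pos_x = 10; pos_y = 2.5; pos_z = 4.5; radius = 1.5; color = 'purple'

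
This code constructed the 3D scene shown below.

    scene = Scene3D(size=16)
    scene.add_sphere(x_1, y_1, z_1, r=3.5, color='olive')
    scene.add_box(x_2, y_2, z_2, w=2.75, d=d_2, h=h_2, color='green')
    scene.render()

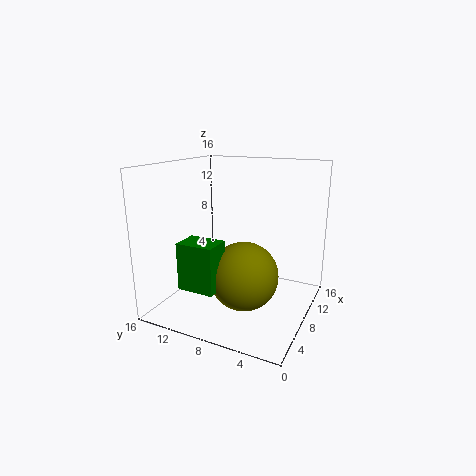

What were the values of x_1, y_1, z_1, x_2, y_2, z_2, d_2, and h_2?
x_1 = 4.75; y_1 = 5.75; z_1 = 5.25; x_2 = 0.75; y_2 = 7.25; z_2 = 4.5; d_2 = 3.75; h_2 = 4.75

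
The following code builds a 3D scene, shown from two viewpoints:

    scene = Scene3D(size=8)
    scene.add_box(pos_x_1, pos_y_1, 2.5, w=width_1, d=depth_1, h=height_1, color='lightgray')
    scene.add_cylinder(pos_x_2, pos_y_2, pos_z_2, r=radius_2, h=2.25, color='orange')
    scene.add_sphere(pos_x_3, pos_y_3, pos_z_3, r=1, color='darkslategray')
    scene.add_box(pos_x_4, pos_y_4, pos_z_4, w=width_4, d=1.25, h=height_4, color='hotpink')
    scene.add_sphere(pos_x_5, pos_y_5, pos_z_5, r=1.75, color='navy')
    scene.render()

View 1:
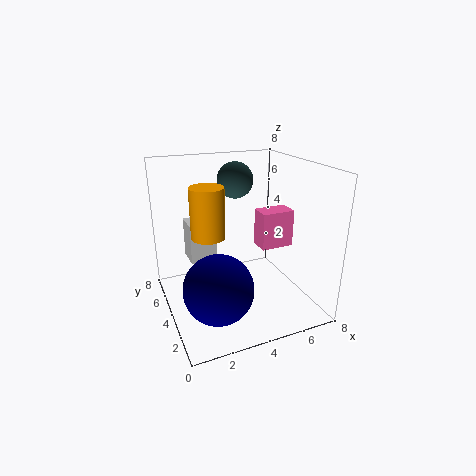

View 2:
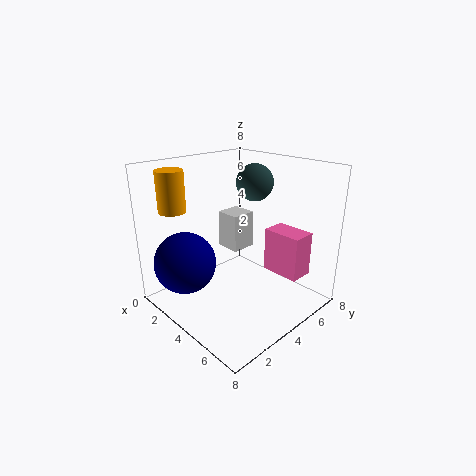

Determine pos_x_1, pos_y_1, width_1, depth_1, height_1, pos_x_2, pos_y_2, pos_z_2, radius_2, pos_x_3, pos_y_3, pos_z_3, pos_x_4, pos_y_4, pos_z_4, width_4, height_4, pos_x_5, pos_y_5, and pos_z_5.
pos_x_1 = 1.5, pos_y_1 = 4.75, width_1 = 1.5, depth_1 = 1.5, height_1 = 2.25, pos_x_2 = 1.5, pos_y_2 = 1.5, pos_z_2 = 5.5, radius_2 = 0.75, pos_x_3 = 4.25, pos_y_3 = 5, pos_z_3 = 7, pos_x_4 = 5.75, pos_y_4 = 4.25, pos_z_4 = 2.75, width_4 = 2, height_4 = 2.25, pos_x_5 = 2, pos_y_5 = 1.75, pos_z_5 = 2.5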